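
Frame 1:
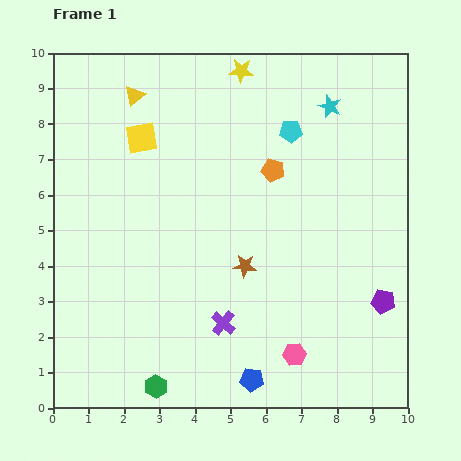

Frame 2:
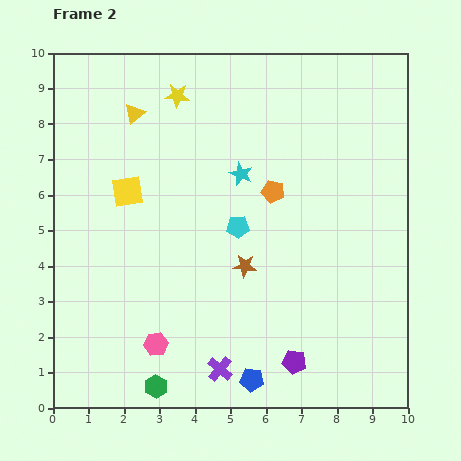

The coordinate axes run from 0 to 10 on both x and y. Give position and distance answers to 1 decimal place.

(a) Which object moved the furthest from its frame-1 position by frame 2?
the pink hexagon

(moved 3.9; next 3.1)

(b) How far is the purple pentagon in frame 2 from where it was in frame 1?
3.0

The purple pentagon moved from (9.3, 3.0) to (6.8, 1.3), a distance of √(2.5² + 1.7²) ≈ 3.0.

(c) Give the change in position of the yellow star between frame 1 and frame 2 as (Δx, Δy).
(-1.8, -0.7)

The yellow star was at (5.3, 9.5) in frame 1 and (3.5, 8.8) in frame 2.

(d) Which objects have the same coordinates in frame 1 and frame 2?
the green hexagon, the blue pentagon, the brown star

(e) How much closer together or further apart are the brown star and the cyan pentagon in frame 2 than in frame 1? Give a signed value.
-2.9

Distance in frame 1: 4.0. Distance in frame 2: 1.1.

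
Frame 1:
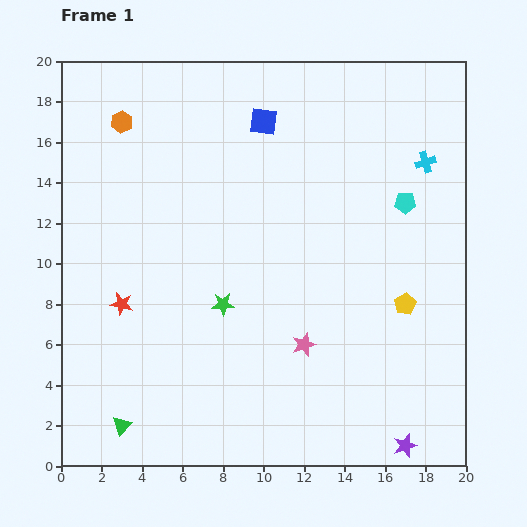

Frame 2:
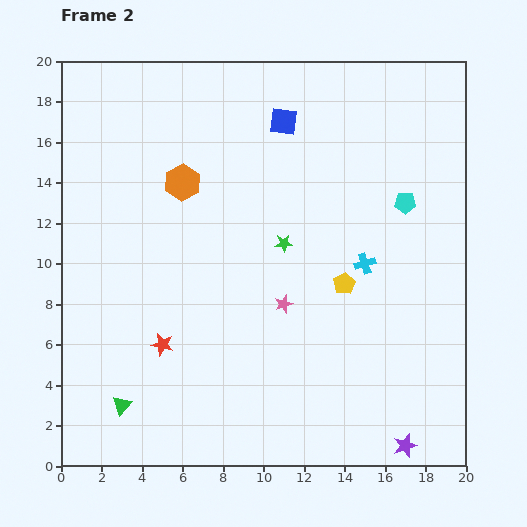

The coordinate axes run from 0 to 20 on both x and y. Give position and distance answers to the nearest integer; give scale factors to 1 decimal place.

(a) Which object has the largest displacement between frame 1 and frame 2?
the cyan cross

(moved 6; next 4)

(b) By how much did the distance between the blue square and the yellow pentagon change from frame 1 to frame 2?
-2

Distance in frame 1: 11. Distance in frame 2: 9.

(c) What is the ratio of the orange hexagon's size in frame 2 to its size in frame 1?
1.7×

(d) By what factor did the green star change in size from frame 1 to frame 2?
0.8×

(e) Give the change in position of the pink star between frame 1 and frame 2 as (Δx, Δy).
(-1, 2)

The pink star was at (12, 6) in frame 1 and (11, 8) in frame 2.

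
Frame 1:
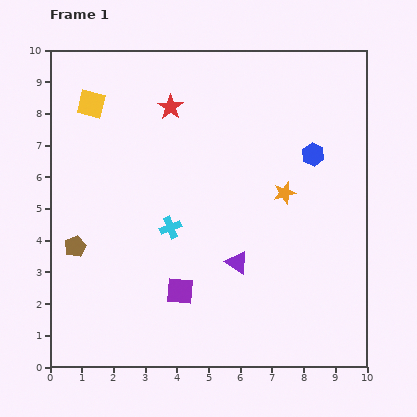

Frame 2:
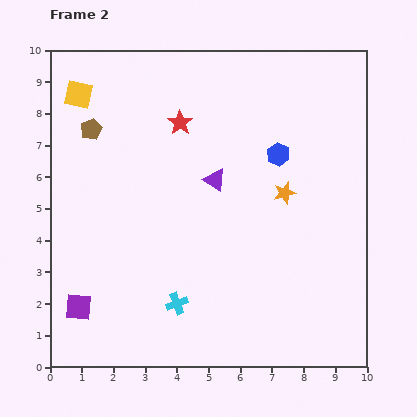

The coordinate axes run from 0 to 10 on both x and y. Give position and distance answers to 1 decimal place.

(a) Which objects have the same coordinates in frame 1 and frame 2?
the orange star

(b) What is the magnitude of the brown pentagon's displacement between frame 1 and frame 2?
3.7

The brown pentagon moved from (0.8, 3.8) to (1.3, 7.5), a distance of √(0.5² + 3.7²) ≈ 3.7.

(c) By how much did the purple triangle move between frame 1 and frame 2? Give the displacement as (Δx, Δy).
(-0.7, 2.6)

The purple triangle was at (5.9, 3.3) in frame 1 and (5.2, 5.9) in frame 2.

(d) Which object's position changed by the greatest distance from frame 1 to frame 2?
the brown pentagon

(moved 3.7; next 3.2)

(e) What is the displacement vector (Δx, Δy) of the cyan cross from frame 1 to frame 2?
(0.2, -2.4)

The cyan cross was at (3.8, 4.4) in frame 1 and (4.0, 2.0) in frame 2.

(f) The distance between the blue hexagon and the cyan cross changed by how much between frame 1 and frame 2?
+0.6

Distance in frame 1: 5.1. Distance in frame 2: 5.7.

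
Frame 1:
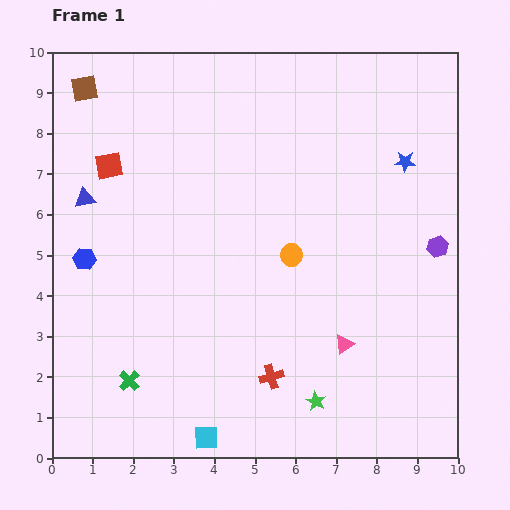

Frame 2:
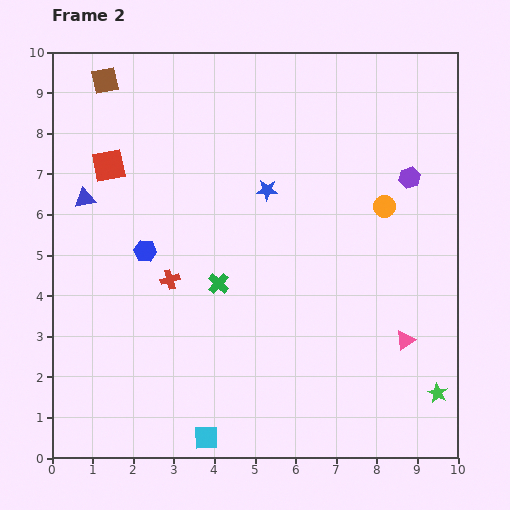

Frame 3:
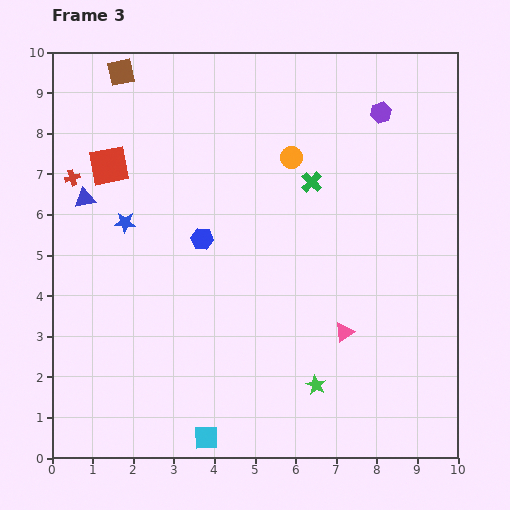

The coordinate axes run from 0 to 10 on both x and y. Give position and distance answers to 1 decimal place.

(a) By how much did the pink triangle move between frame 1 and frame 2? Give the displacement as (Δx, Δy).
(1.5, 0.1)

The pink triangle was at (7.2, 2.8) in frame 1 and (8.7, 2.9) in frame 2.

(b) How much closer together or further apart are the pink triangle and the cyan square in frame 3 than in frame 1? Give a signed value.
+0.2

Distance in frame 1: 4.1. Distance in frame 3: 4.3.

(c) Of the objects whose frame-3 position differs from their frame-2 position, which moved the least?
the brown square

(moved 0.4)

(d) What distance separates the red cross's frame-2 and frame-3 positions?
3.5

The red cross moved from (2.9, 4.4) to (0.5, 6.9), a distance of √(2.4² + 2.5²) ≈ 3.5.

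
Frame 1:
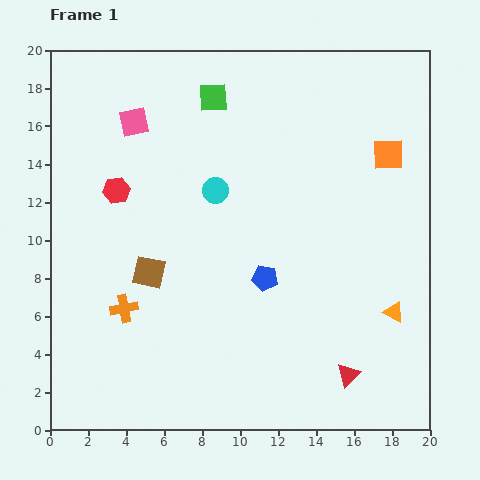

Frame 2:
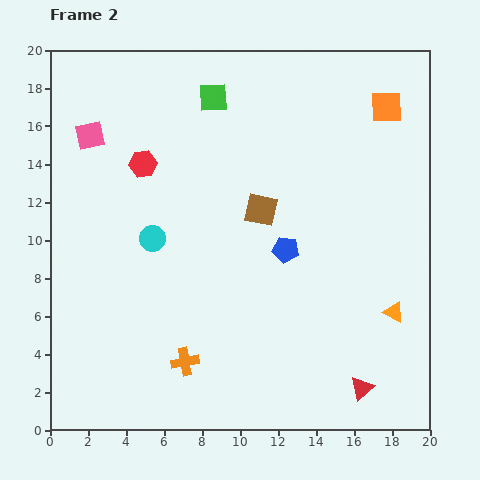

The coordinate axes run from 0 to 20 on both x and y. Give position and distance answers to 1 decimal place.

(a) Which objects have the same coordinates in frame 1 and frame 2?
the green square, the orange triangle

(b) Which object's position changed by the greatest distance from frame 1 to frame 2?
the brown square

(moved 6.8; next 4.3)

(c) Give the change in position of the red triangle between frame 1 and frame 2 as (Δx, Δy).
(0.7, -0.7)

The red triangle was at (15.7, 2.9) in frame 1 and (16.4, 2.2) in frame 2.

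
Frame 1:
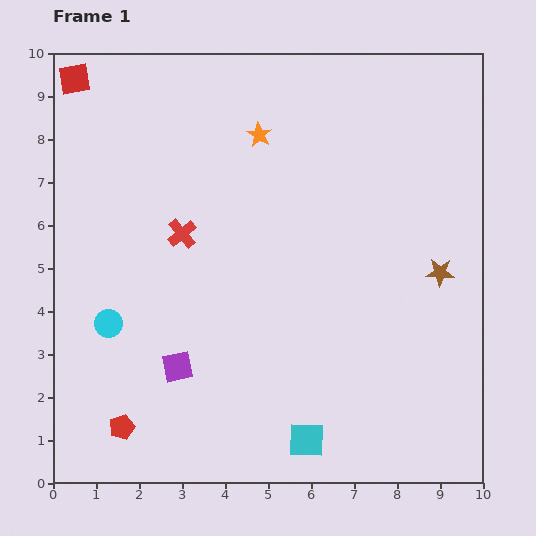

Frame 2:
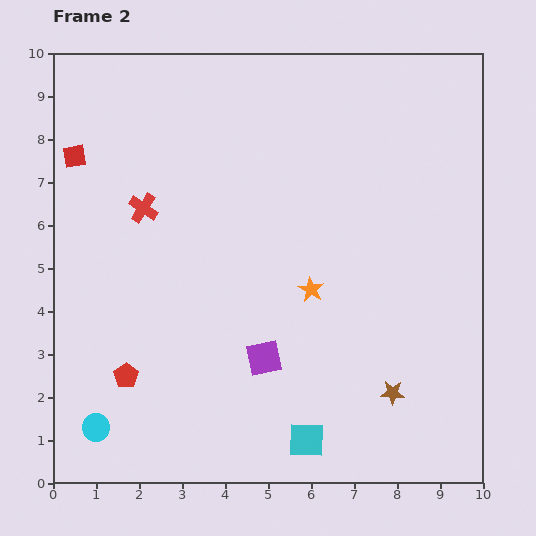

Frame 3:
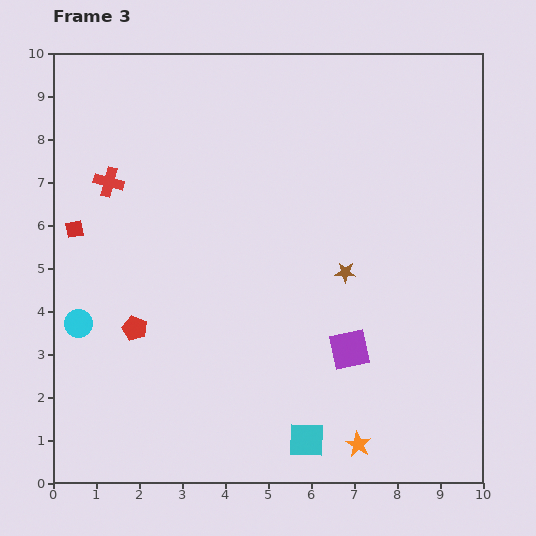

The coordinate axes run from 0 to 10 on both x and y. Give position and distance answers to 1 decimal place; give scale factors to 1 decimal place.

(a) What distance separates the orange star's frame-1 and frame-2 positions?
3.8

The orange star moved from (4.8, 8.1) to (6.0, 4.5), a distance of √(1.2² + 3.6²) ≈ 3.8.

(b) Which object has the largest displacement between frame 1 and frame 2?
the orange star

(moved 3.8; next 3.0)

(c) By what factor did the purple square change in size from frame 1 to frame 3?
1.3×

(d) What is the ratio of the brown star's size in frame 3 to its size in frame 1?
0.7×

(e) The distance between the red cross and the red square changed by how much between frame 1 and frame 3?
-3.0

Distance in frame 1: 4.4. Distance in frame 3: 1.4.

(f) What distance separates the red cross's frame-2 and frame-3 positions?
1.0

The red cross moved from (2.1, 6.4) to (1.3, 7.0), a distance of √(0.8² + 0.6²) ≈ 1.0.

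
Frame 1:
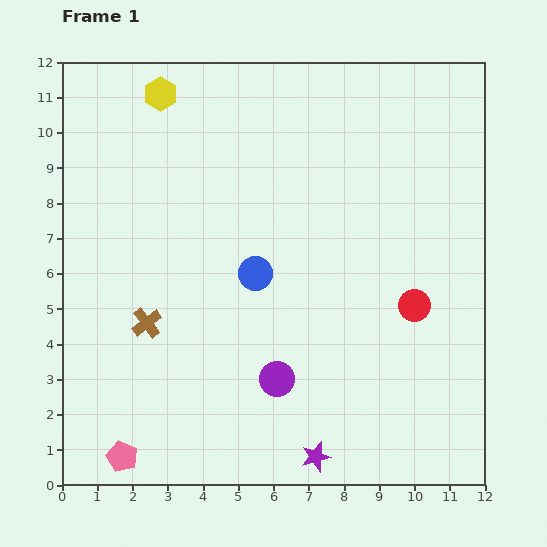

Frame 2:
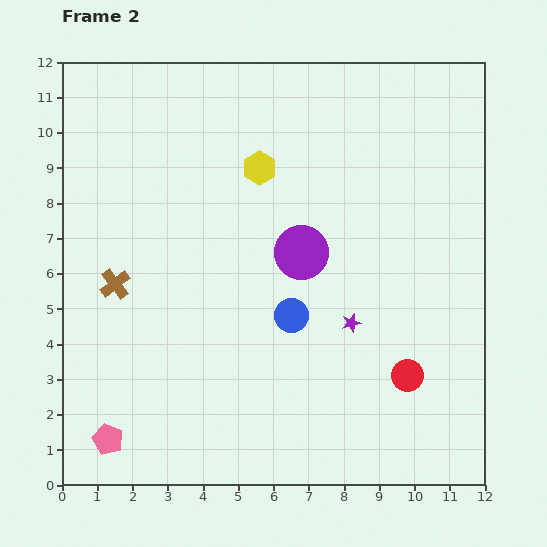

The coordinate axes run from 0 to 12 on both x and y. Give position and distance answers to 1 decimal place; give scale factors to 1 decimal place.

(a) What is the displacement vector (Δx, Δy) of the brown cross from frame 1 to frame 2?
(-0.9, 1.1)

The brown cross was at (2.4, 4.6) in frame 1 and (1.5, 5.7) in frame 2.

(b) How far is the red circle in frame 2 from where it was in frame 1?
2.0

The red circle moved from (10.0, 5.1) to (9.8, 3.1), a distance of √(0.2² + 2.0²) ≈ 2.0.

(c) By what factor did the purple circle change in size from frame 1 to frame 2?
1.6×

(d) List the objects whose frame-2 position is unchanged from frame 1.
none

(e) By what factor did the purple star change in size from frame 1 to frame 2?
0.6×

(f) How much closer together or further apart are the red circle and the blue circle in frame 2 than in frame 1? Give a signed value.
-0.9

Distance in frame 1: 4.6. Distance in frame 2: 3.7.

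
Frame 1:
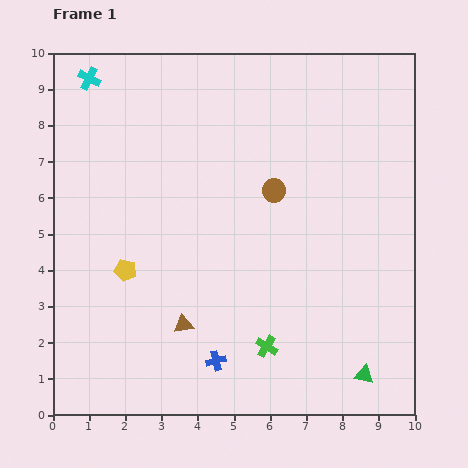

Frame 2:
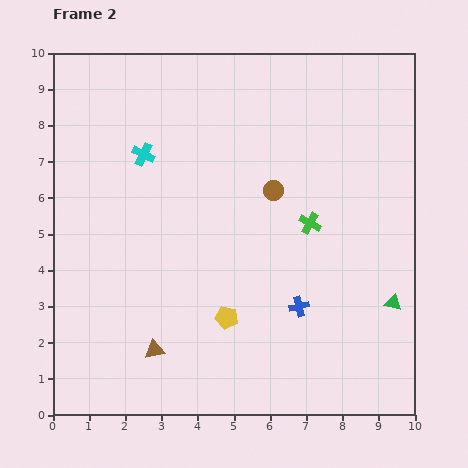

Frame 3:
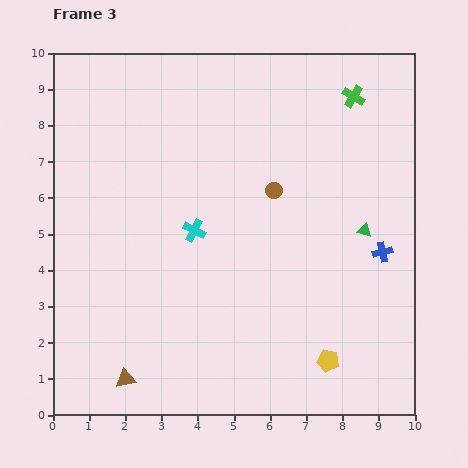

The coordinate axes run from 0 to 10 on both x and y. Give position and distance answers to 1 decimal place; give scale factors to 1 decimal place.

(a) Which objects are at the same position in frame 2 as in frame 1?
the brown circle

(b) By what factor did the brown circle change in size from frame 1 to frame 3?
0.7×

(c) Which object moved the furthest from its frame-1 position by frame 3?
the green cross

(moved 7.3; next 6.1)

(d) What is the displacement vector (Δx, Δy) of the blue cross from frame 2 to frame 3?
(2.3, 1.5)

The blue cross was at (6.8, 3.0) in frame 2 and (9.1, 4.5) in frame 3.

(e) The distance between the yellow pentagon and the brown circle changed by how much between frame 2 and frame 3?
+1.2

Distance in frame 2: 3.7. Distance in frame 3: 4.9.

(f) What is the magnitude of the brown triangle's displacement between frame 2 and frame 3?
1.1

The brown triangle moved from (2.8, 1.8) to (2.0, 1.0), a distance of √(0.8² + 0.8²) ≈ 1.1.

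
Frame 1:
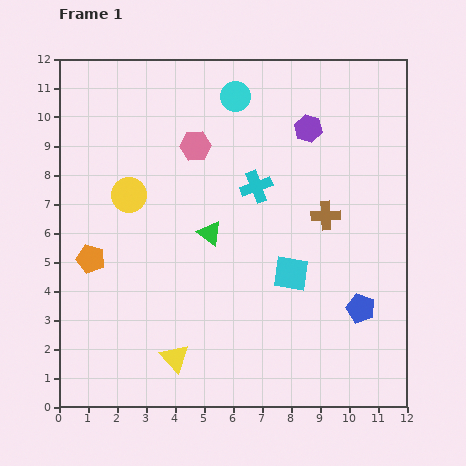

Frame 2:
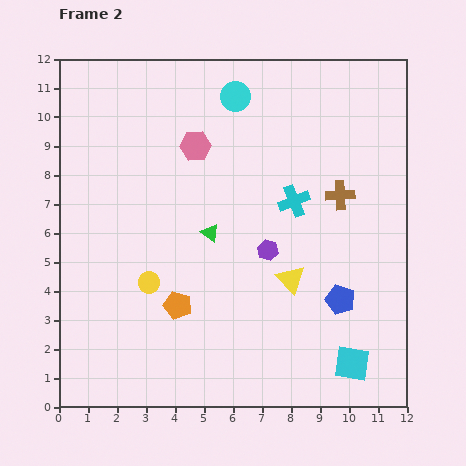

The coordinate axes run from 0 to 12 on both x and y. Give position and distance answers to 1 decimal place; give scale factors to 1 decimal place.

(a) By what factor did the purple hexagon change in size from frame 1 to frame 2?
0.8×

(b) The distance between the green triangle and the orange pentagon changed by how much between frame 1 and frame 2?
-1.5

Distance in frame 1: 4.2. Distance in frame 2: 2.7.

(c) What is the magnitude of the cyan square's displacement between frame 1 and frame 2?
3.7

The cyan square moved from (8.0, 4.6) to (10.1, 1.5), a distance of √(2.1² + 3.1²) ≈ 3.7.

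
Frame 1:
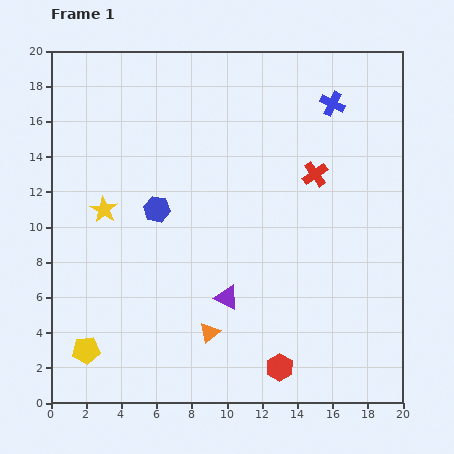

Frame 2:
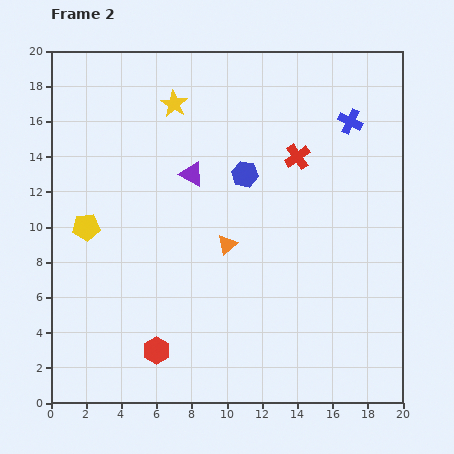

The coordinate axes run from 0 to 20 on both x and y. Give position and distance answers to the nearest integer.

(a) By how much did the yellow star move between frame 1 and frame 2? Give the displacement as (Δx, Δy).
(4, 6)

The yellow star was at (3, 11) in frame 1 and (7, 17) in frame 2.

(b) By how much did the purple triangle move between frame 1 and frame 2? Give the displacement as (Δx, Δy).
(-2, 7)

The purple triangle was at (10, 6) in frame 1 and (8, 13) in frame 2.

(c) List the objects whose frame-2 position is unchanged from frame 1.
none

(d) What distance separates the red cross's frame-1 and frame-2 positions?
1

The red cross moved from (15, 13) to (14, 14), a distance of √(1² + 1²) ≈ 1.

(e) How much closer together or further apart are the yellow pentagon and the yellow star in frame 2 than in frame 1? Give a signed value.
+1

Distance in frame 1: 8. Distance in frame 2: 9.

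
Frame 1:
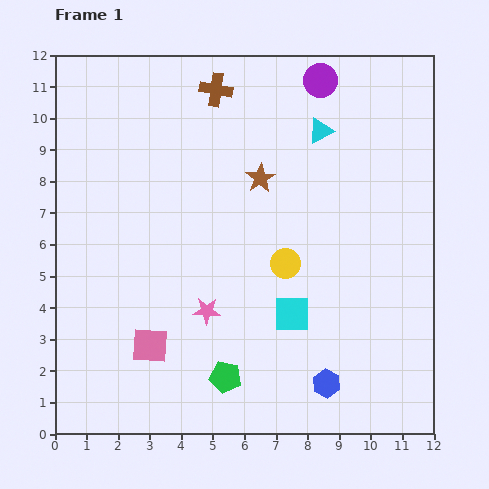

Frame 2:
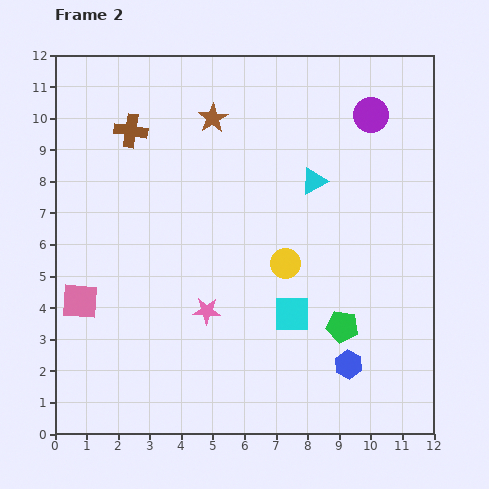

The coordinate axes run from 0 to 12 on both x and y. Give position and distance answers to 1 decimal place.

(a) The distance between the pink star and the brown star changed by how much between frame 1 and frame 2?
+1.6

Distance in frame 1: 4.5. Distance in frame 2: 6.1.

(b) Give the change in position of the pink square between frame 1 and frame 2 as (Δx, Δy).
(-2.2, 1.4)

The pink square was at (3.0, 2.8) in frame 1 and (0.8, 4.2) in frame 2.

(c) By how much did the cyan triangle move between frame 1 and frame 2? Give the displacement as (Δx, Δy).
(-0.2, -1.6)

The cyan triangle was at (8.4, 9.6) in frame 1 and (8.2, 8.0) in frame 2.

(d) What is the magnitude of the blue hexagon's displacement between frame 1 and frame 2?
0.9

The blue hexagon moved from (8.6, 1.6) to (9.3, 2.2), a distance of √(0.7² + 0.6²) ≈ 0.9.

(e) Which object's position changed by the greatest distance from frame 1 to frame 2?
the green pentagon

(moved 4.0; next 3.0)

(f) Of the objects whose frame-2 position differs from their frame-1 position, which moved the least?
the blue hexagon

(moved 0.9)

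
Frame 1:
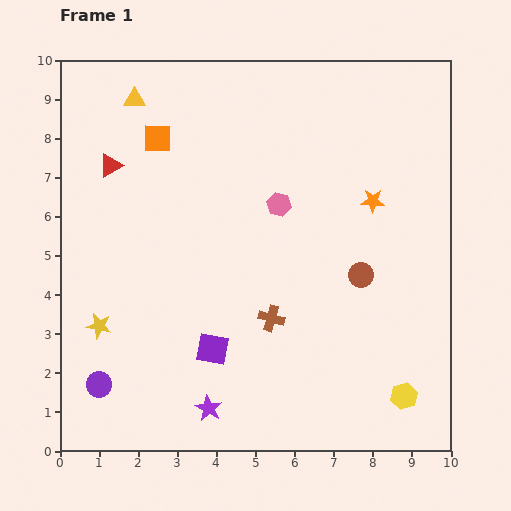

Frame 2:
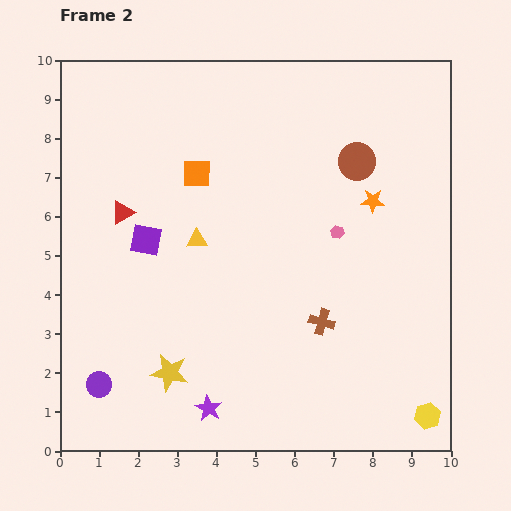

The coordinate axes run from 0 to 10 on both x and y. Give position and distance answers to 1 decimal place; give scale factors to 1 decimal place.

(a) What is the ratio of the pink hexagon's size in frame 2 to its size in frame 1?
0.6×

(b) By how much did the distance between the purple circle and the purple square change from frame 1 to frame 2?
+0.9

Distance in frame 1: 3.0. Distance in frame 2: 3.9.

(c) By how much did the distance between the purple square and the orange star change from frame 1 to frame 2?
+0.3

Distance in frame 1: 5.6. Distance in frame 2: 5.9.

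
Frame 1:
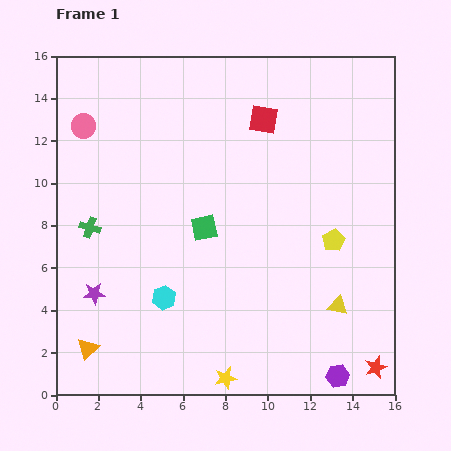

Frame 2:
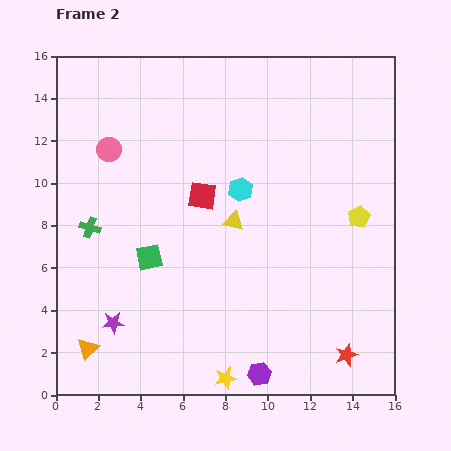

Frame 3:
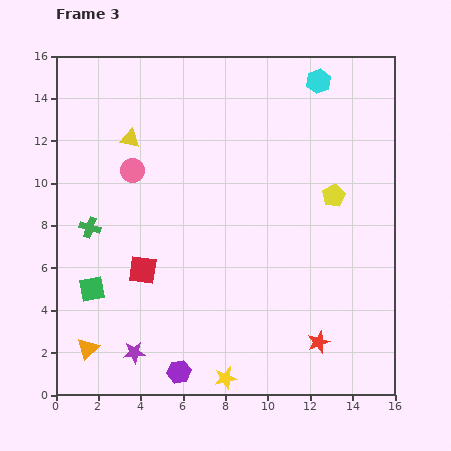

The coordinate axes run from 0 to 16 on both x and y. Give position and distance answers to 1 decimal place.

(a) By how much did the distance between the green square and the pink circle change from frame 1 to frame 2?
-2.1

Distance in frame 1: 7.5. Distance in frame 2: 5.4.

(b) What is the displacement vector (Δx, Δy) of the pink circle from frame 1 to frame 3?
(2.3, -2.1)

The pink circle was at (1.3, 12.7) in frame 1 and (3.6, 10.6) in frame 3.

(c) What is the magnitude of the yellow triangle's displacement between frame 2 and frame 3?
6.3

The yellow triangle moved from (8.4, 8.2) to (3.5, 12.1), a distance of √(4.9² + 3.9²) ≈ 6.3.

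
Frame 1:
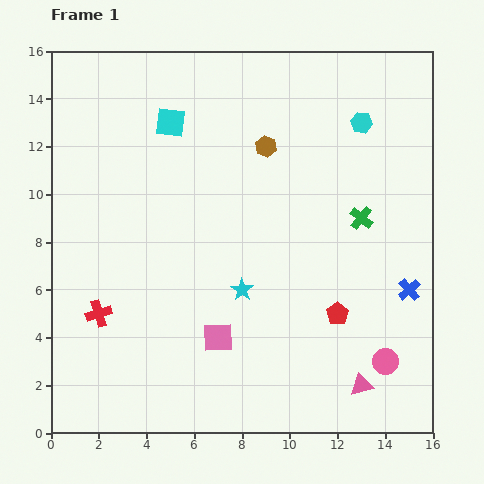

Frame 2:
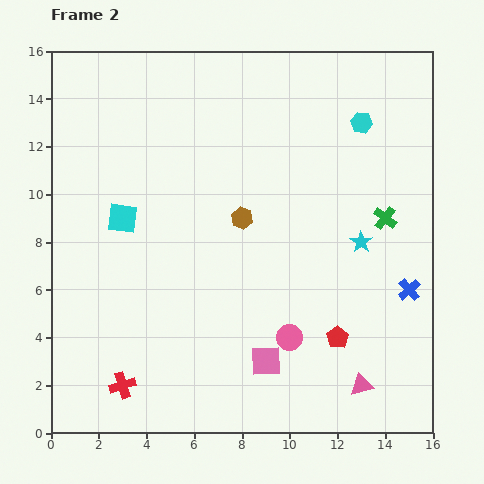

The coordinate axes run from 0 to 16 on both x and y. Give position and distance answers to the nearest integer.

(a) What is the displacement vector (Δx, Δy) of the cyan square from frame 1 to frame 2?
(-2, -4)

The cyan square was at (5, 13) in frame 1 and (3, 9) in frame 2.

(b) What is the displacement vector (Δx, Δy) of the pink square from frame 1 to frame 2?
(2, -1)

The pink square was at (7, 4) in frame 1 and (9, 3) in frame 2.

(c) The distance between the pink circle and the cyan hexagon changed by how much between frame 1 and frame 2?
-1

Distance in frame 1: 10. Distance in frame 2: 9.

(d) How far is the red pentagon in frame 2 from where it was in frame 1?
1

The red pentagon moved from (12, 5) to (12, 4), a distance of √(0² + 1²) ≈ 1.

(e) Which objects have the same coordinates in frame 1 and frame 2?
the cyan hexagon, the pink triangle, the blue cross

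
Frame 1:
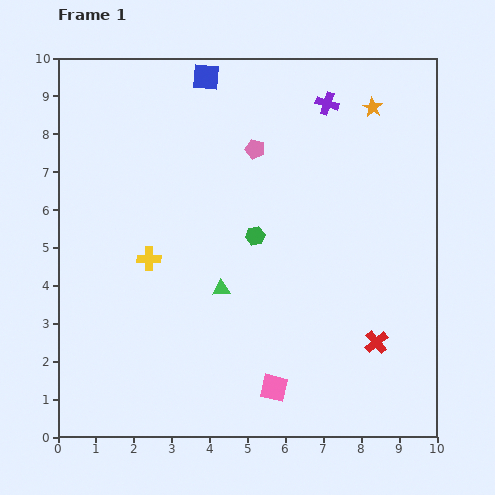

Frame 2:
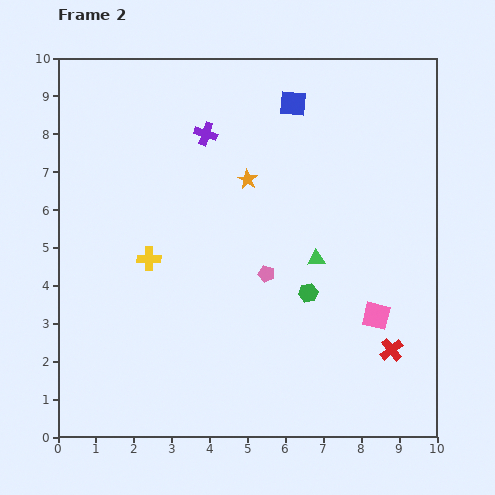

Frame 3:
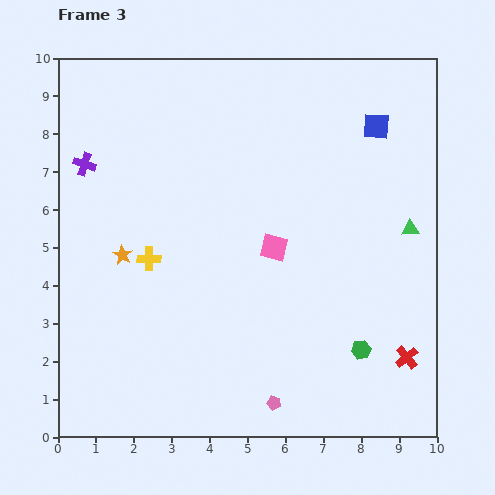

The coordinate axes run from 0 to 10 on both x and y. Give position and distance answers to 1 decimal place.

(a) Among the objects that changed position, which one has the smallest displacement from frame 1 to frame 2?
the red cross

(moved 0.4)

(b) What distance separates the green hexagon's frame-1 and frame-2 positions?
2.1

The green hexagon moved from (5.2, 5.3) to (6.6, 3.8), a distance of √(1.4² + 1.5²) ≈ 2.1.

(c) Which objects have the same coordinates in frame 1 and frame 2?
the yellow cross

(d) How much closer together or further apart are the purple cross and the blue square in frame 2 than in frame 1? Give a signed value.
-0.9

Distance in frame 1: 3.3. Distance in frame 2: 2.4.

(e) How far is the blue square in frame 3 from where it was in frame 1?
4.7

The blue square moved from (3.9, 9.5) to (8.4, 8.2), a distance of √(4.5² + 1.3²) ≈ 4.7.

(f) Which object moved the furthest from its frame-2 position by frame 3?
the orange star

(moved 3.9; next 3.4)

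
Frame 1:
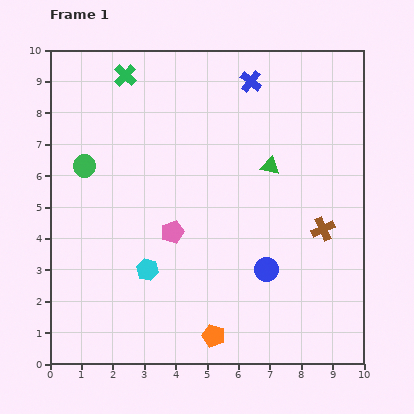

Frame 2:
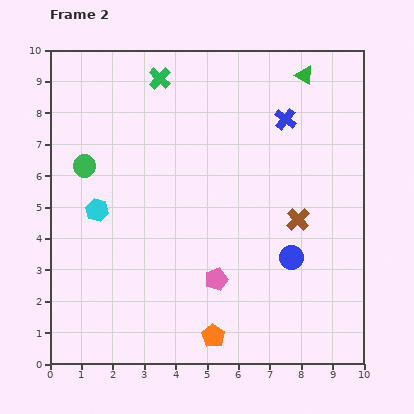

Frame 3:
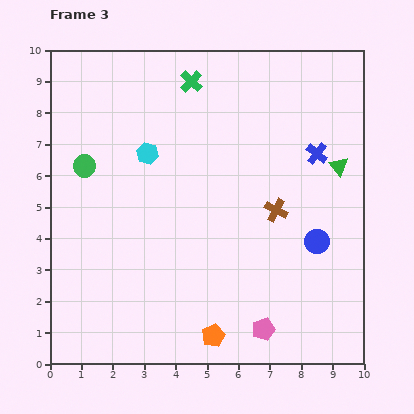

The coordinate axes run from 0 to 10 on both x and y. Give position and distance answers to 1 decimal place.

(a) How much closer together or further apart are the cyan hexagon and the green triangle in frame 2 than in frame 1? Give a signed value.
+2.8

Distance in frame 1: 5.1. Distance in frame 2: 7.9.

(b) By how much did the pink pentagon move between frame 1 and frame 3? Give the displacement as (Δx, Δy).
(2.9, -3.1)

The pink pentagon was at (3.9, 4.2) in frame 1 and (6.8, 1.1) in frame 3.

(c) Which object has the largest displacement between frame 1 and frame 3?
the pink pentagon

(moved 4.2; next 3.7)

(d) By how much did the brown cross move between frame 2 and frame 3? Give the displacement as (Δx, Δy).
(-0.7, 0.3)

The brown cross was at (7.9, 4.6) in frame 2 and (7.2, 4.9) in frame 3.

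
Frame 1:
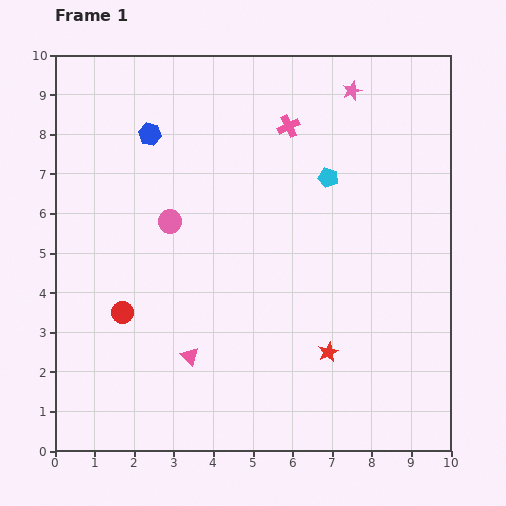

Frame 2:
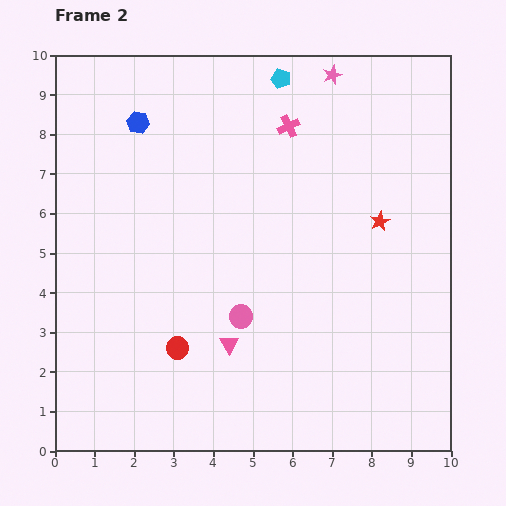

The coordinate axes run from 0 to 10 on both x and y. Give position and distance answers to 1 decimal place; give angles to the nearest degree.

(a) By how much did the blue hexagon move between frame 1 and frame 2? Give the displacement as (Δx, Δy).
(-0.3, 0.3)

The blue hexagon was at (2.4, 8.0) in frame 1 and (2.1, 8.3) in frame 2.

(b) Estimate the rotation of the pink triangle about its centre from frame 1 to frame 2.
16° clockwise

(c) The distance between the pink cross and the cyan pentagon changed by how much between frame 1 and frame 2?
-0.4

Distance in frame 1: 1.6. Distance in frame 2: 1.2.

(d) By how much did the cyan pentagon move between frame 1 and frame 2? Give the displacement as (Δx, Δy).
(-1.2, 2.5)

The cyan pentagon was at (6.9, 6.9) in frame 1 and (5.7, 9.4) in frame 2.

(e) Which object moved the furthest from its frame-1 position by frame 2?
the red star

(moved 3.5; next 3.0)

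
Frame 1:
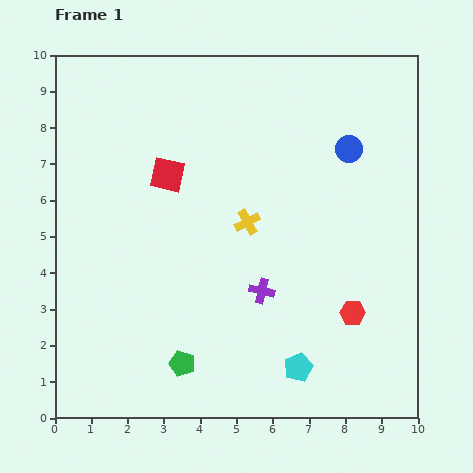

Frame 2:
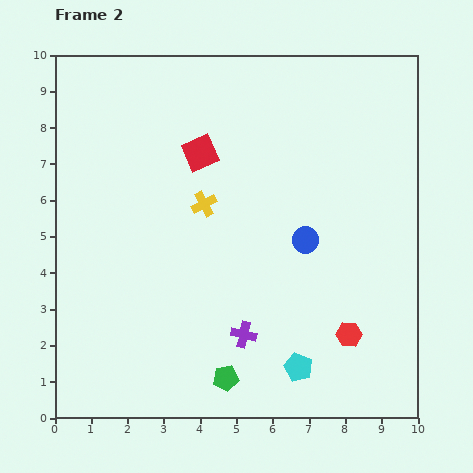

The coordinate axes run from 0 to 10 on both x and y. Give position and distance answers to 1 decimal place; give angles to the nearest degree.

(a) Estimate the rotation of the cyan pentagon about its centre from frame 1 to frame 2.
26° counter-clockwise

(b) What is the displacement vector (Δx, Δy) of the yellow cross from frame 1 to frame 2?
(-1.2, 0.5)

The yellow cross was at (5.3, 5.4) in frame 1 and (4.1, 5.9) in frame 2.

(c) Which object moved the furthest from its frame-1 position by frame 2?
the blue circle

(moved 2.8; next 1.3)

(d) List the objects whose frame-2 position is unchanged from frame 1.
the cyan pentagon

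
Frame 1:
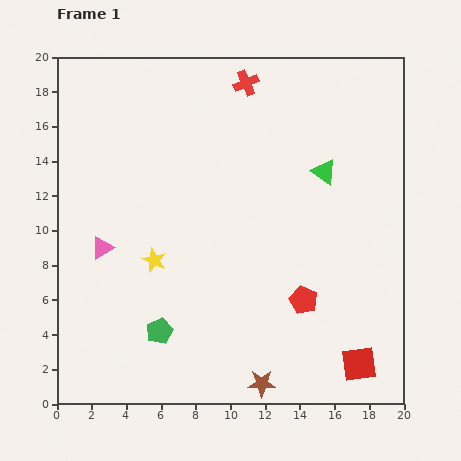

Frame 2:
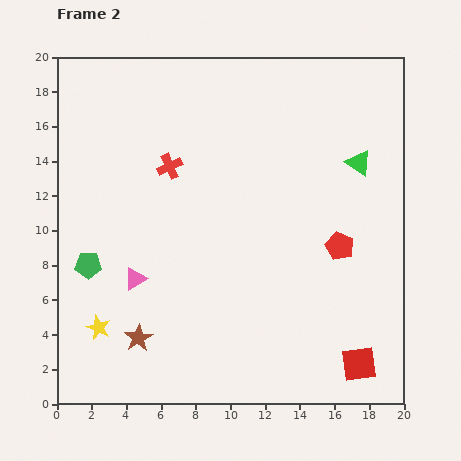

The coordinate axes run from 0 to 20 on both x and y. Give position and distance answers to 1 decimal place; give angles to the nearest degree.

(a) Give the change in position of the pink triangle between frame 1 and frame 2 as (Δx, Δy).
(1.9, -1.8)

The pink triangle was at (2.6, 9.0) in frame 1 and (4.5, 7.2) in frame 2.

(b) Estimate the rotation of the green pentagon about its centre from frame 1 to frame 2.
25° clockwise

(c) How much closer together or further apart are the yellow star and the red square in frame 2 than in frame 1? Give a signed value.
+1.9

Distance in frame 1: 13.2. Distance in frame 2: 15.1.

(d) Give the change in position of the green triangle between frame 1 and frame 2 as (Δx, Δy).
(2.0, 0.5)

The green triangle was at (15.4, 13.4) in frame 1 and (17.4, 13.9) in frame 2.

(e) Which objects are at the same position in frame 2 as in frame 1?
the red square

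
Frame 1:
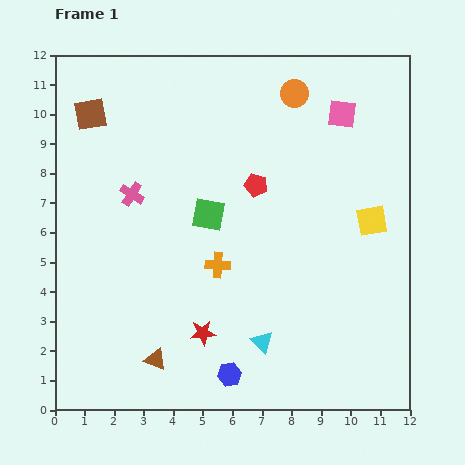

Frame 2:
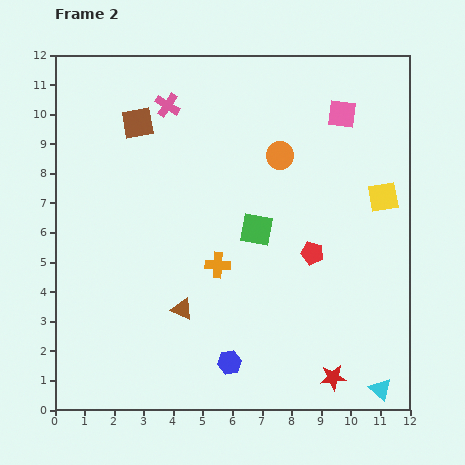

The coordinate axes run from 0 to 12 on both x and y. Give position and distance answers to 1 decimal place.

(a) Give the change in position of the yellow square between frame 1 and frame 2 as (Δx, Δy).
(0.4, 0.8)

The yellow square was at (10.7, 6.4) in frame 1 and (11.1, 7.2) in frame 2.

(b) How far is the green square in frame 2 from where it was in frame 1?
1.7

The green square moved from (5.2, 6.6) to (6.8, 6.1), a distance of √(1.6² + 0.5²) ≈ 1.7.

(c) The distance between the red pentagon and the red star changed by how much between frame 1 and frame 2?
-1.0

Distance in frame 1: 5.3. Distance in frame 2: 4.3.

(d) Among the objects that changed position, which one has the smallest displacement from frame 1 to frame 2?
the blue hexagon

(moved 0.4)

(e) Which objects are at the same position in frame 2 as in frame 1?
the orange cross, the pink square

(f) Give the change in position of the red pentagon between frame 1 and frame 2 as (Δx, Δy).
(1.9, -2.3)

The red pentagon was at (6.8, 7.6) in frame 1 and (8.7, 5.3) in frame 2.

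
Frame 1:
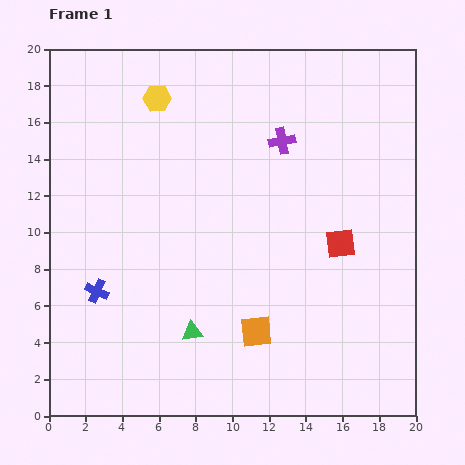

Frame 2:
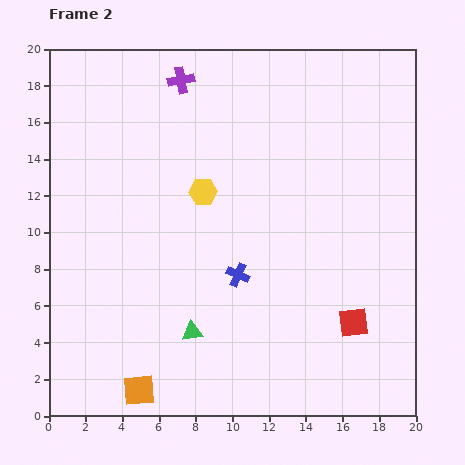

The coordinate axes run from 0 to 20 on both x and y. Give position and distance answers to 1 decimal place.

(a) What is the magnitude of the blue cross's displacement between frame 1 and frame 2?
7.8

The blue cross moved from (2.6, 6.8) to (10.3, 7.7), a distance of √(7.7² + 0.9²) ≈ 7.8.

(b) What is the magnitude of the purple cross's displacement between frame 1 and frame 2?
6.4

The purple cross moved from (12.7, 15.0) to (7.2, 18.3), a distance of √(5.5² + 3.3²) ≈ 6.4.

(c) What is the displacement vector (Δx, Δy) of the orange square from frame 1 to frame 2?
(-6.4, -3.2)

The orange square was at (11.3, 4.6) in frame 1 and (4.9, 1.4) in frame 2.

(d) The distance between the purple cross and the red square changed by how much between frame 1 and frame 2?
+9.8

Distance in frame 1: 6.4. Distance in frame 2: 16.2.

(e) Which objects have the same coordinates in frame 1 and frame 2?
the green triangle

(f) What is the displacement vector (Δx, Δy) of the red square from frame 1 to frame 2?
(0.7, -4.3)

The red square was at (15.9, 9.4) in frame 1 and (16.6, 5.1) in frame 2.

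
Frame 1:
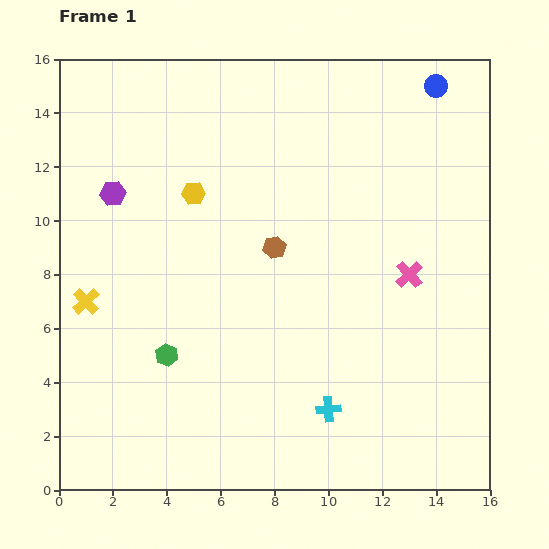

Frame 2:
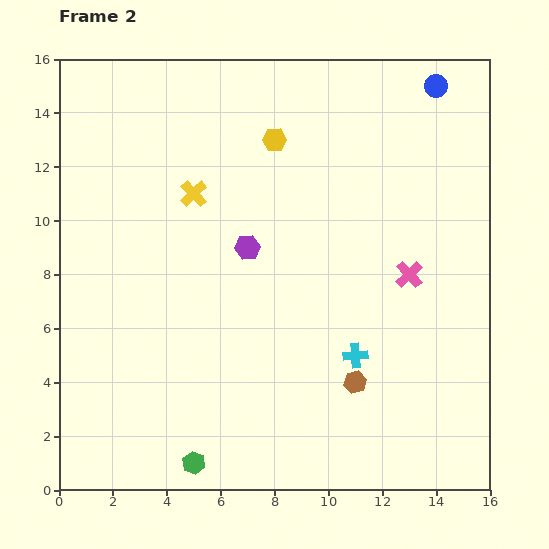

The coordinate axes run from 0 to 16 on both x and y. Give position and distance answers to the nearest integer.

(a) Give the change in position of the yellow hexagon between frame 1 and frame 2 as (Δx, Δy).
(3, 2)

The yellow hexagon was at (5, 11) in frame 1 and (8, 13) in frame 2.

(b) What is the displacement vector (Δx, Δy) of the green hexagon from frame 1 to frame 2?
(1, -4)

The green hexagon was at (4, 5) in frame 1 and (5, 1) in frame 2.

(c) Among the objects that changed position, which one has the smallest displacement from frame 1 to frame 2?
the cyan cross

(moved 2)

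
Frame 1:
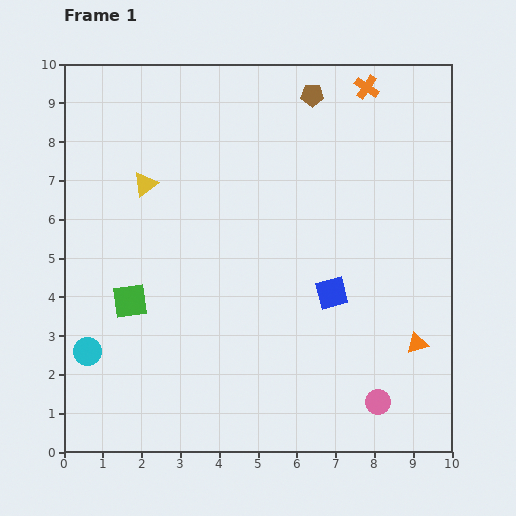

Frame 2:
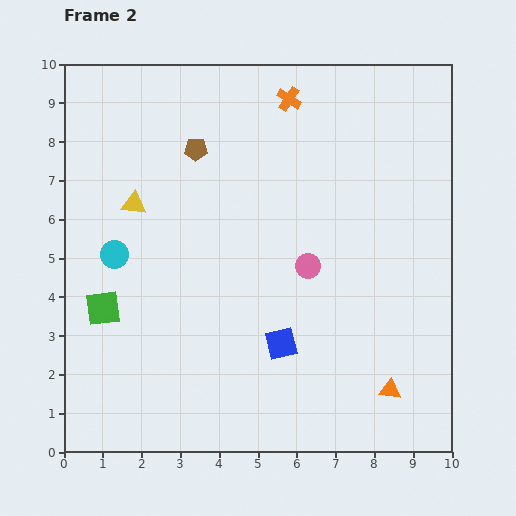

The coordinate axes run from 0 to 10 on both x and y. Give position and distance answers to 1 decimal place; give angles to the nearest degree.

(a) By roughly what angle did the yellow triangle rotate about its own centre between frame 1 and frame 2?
42° clockwise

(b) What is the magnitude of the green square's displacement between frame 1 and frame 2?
0.7

The green square moved from (1.7, 3.9) to (1.0, 3.7), a distance of √(0.7² + 0.2²) ≈ 0.7.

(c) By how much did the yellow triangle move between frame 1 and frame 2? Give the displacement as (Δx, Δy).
(-0.3, -0.5)

The yellow triangle was at (2.1, 6.9) in frame 1 and (1.8, 6.4) in frame 2.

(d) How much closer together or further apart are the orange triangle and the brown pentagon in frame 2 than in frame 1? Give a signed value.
+1.1

Distance in frame 1: 6.9. Distance in frame 2: 8.0.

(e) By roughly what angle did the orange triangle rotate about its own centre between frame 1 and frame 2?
23° clockwise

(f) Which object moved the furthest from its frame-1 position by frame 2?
the pink circle

(moved 3.9; next 3.3)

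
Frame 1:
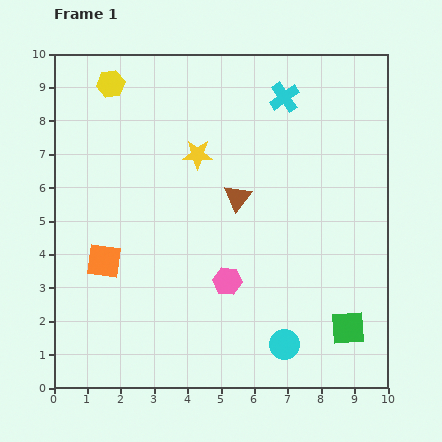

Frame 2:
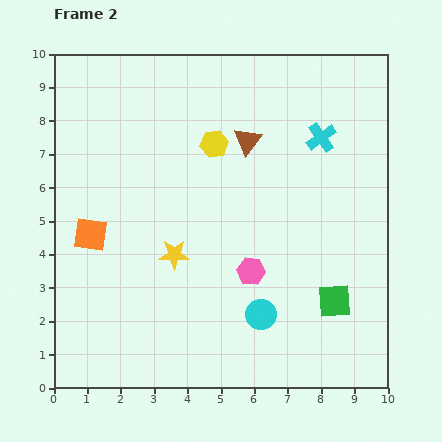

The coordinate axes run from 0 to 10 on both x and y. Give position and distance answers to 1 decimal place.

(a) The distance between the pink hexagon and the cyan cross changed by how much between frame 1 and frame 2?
-1.3

Distance in frame 1: 5.8. Distance in frame 2: 4.5.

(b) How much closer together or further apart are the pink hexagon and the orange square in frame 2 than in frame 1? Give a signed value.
+1.2

Distance in frame 1: 3.7. Distance in frame 2: 4.9.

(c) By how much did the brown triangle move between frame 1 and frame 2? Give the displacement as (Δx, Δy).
(0.3, 1.7)

The brown triangle was at (5.5, 5.7) in frame 1 and (5.8, 7.4) in frame 2.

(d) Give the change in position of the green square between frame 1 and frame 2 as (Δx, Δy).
(-0.4, 0.8)

The green square was at (8.8, 1.8) in frame 1 and (8.4, 2.6) in frame 2.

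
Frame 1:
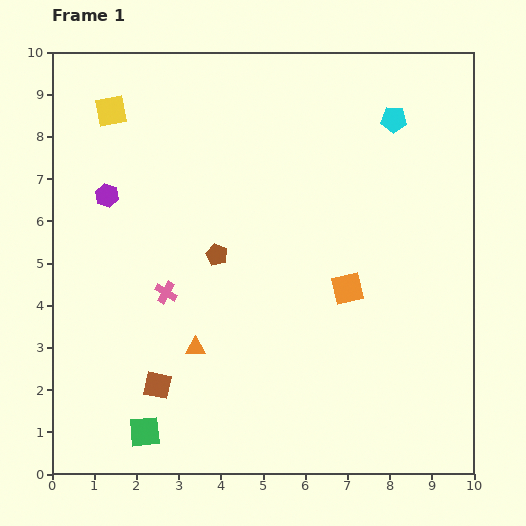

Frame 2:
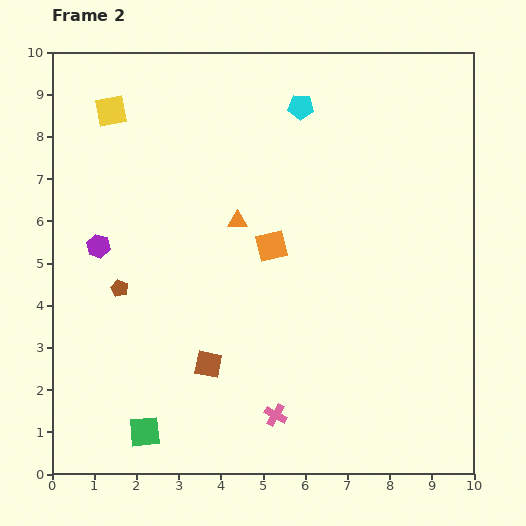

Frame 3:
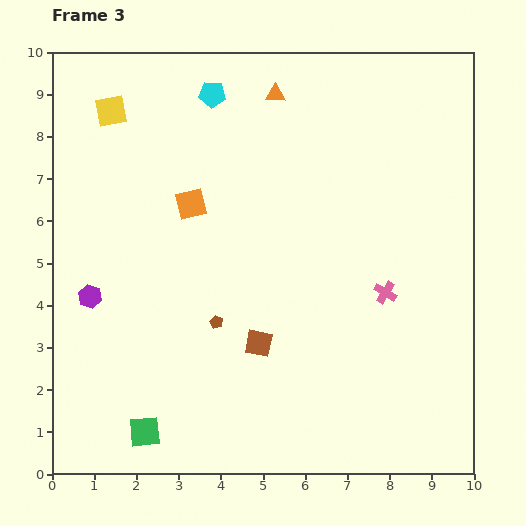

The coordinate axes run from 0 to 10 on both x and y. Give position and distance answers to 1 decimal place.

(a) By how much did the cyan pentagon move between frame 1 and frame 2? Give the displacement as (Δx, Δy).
(-2.2, 0.3)

The cyan pentagon was at (8.1, 8.4) in frame 1 and (5.9, 8.7) in frame 2.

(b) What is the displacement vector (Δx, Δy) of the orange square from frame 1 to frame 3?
(-3.7, 2.0)

The orange square was at (7.0, 4.4) in frame 1 and (3.3, 6.4) in frame 3.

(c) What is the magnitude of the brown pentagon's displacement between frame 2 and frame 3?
2.4

The brown pentagon moved from (1.6, 4.4) to (3.9, 3.6), a distance of √(2.3² + 0.8²) ≈ 2.4.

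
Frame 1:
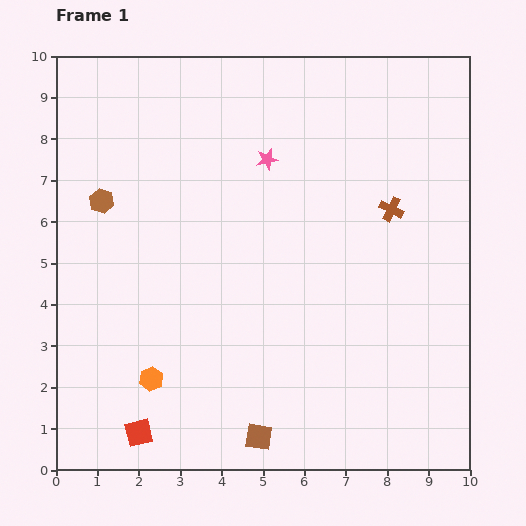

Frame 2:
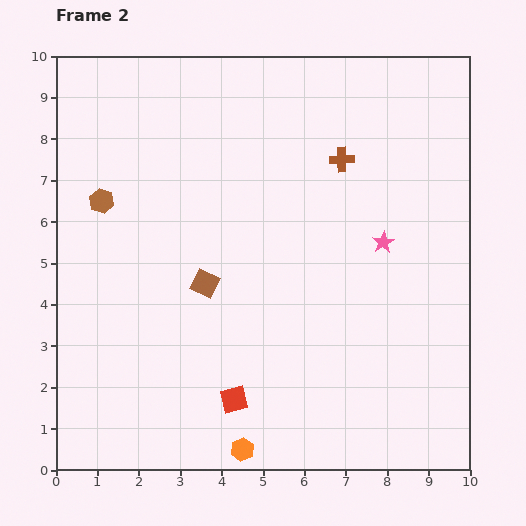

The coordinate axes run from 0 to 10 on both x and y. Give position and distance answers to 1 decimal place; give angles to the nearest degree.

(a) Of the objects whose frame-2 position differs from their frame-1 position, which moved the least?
the brown cross

(moved 1.7)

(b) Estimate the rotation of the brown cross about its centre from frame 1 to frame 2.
27° counter-clockwise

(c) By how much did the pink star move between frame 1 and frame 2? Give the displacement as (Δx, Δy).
(2.8, -2.0)

The pink star was at (5.1, 7.5) in frame 1 and (7.9, 5.5) in frame 2.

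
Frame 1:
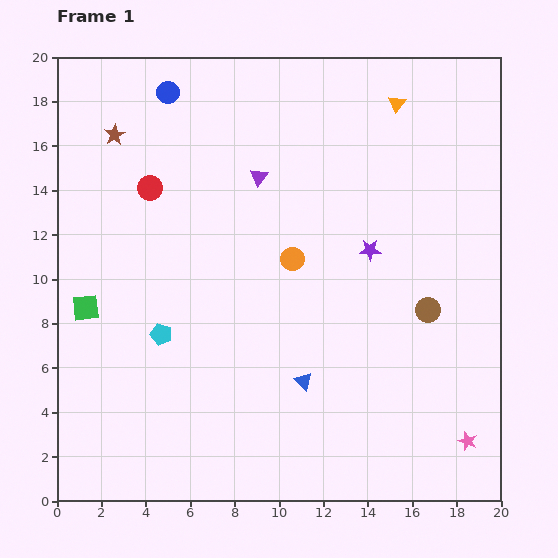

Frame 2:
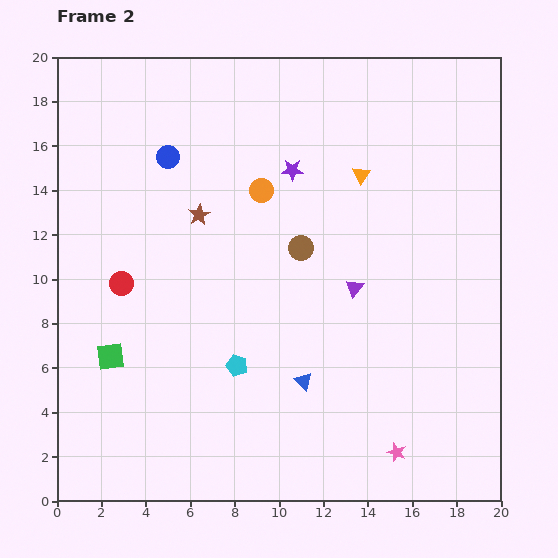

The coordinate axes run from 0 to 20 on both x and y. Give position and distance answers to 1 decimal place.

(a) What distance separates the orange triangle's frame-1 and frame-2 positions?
3.6

The orange triangle moved from (15.3, 17.9) to (13.7, 14.7), a distance of √(1.6² + 3.2²) ≈ 3.6.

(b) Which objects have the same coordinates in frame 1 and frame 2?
the blue triangle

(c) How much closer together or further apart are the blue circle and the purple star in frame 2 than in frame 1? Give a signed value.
-5.9

Distance in frame 1: 11.5. Distance in frame 2: 5.6.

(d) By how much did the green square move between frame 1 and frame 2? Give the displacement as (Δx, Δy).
(1.1, -2.2)

The green square was at (1.3, 8.7) in frame 1 and (2.4, 6.5) in frame 2.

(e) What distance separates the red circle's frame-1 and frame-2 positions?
4.5

The red circle moved from (4.2, 14.1) to (2.9, 9.8), a distance of √(1.3² + 4.3²) ≈ 4.5.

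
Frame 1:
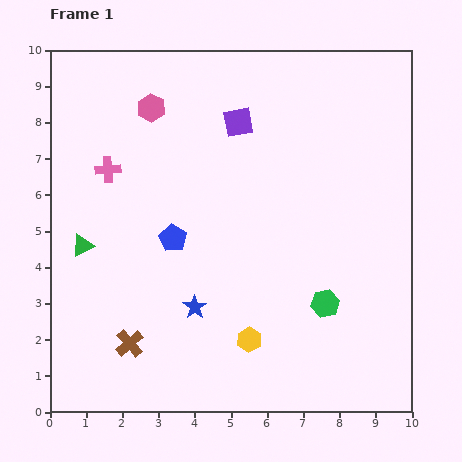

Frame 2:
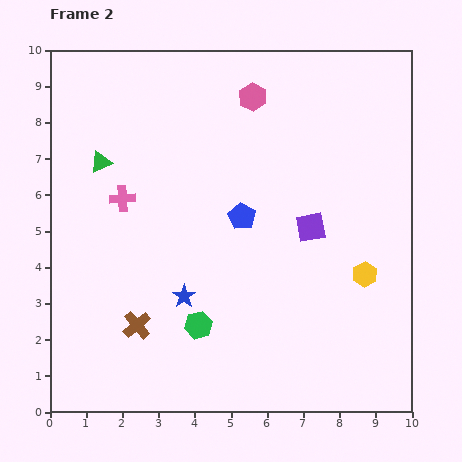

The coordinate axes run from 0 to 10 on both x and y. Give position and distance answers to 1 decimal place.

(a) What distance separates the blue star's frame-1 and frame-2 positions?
0.4

The blue star moved from (4.0, 2.9) to (3.7, 3.2), a distance of √(0.3² + 0.3²) ≈ 0.4.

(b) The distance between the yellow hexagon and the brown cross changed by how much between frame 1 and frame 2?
+3.2

Distance in frame 1: 3.3. Distance in frame 2: 6.5.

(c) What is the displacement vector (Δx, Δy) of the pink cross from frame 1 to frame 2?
(0.4, -0.8)

The pink cross was at (1.6, 6.7) in frame 1 and (2.0, 5.9) in frame 2.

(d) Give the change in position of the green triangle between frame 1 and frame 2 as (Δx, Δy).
(0.5, 2.3)

The green triangle was at (0.9, 4.6) in frame 1 and (1.4, 6.9) in frame 2.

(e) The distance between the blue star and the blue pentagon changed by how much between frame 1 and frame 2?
+0.7

Distance in frame 1: 2.0. Distance in frame 2: 2.7.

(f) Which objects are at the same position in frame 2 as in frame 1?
none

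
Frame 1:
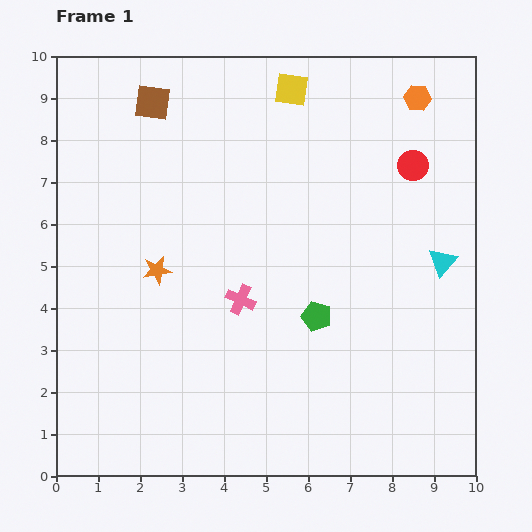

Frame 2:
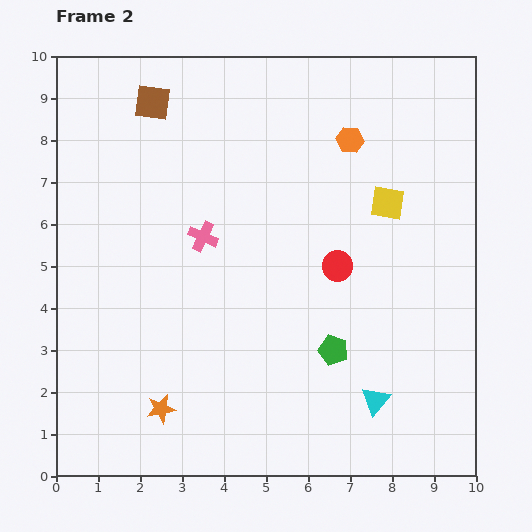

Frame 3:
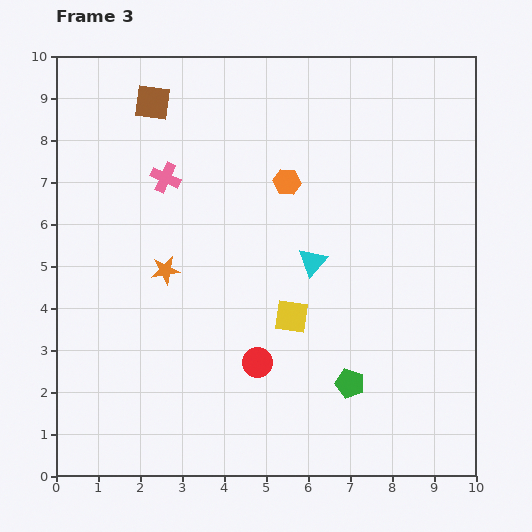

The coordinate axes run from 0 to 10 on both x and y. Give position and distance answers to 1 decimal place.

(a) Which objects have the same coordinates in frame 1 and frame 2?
the brown square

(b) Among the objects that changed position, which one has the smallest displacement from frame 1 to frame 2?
the green pentagon

(moved 0.9)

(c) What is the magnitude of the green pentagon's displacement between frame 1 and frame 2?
0.9

The green pentagon moved from (6.2, 3.8) to (6.6, 3.0), a distance of √(0.4² + 0.8²) ≈ 0.9.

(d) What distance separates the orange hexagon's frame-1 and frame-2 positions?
1.9

The orange hexagon moved from (8.6, 9.0) to (7.0, 8.0), a distance of √(1.6² + 1.0²) ≈ 1.9.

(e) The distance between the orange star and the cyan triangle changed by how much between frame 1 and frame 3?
-3.3

Distance in frame 1: 6.8. Distance in frame 3: 3.5.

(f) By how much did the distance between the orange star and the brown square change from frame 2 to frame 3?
-3.3

Distance in frame 2: 7.3. Distance in frame 3: 4.0.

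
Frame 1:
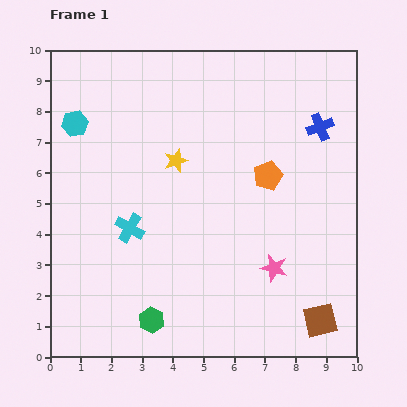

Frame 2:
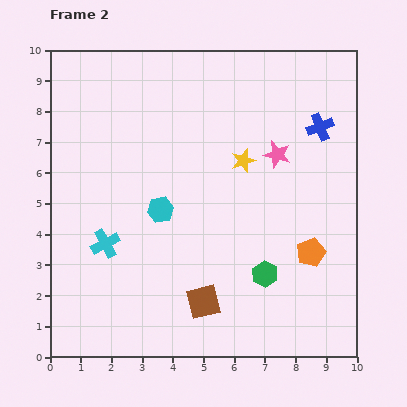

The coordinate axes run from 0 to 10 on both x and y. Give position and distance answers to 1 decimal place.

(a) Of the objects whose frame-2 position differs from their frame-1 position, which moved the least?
the cyan cross

(moved 0.9)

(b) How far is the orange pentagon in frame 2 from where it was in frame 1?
2.9

The orange pentagon moved from (7.1, 5.9) to (8.5, 3.4), a distance of √(1.4² + 2.5²) ≈ 2.9.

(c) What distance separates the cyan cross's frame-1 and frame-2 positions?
0.9

The cyan cross moved from (2.6, 4.2) to (1.8, 3.7), a distance of √(0.8² + 0.5²) ≈ 0.9.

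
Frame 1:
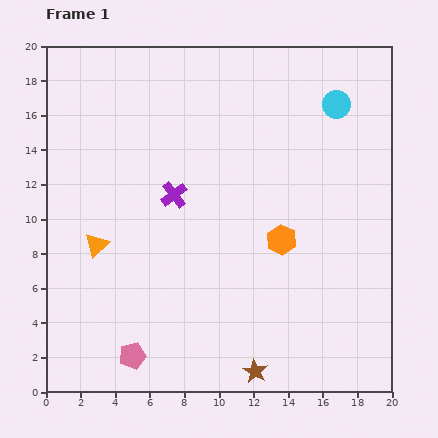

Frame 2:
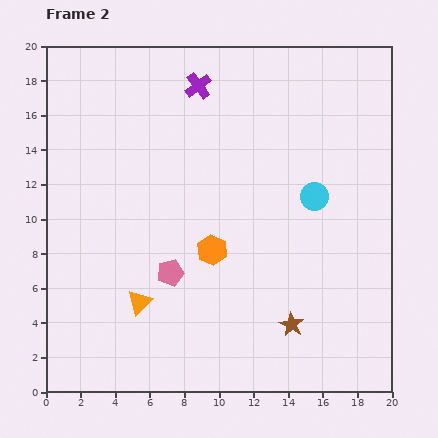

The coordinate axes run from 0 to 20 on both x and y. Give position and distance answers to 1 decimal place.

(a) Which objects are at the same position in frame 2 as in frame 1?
none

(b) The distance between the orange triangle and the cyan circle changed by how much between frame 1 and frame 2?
-4.3

Distance in frame 1: 16.1. Distance in frame 2: 11.8.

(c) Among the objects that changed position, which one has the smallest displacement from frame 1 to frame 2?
the brown star

(moved 3.4)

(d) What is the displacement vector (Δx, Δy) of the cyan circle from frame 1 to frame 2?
(-1.3, -5.3)

The cyan circle was at (16.8, 16.6) in frame 1 and (15.5, 11.3) in frame 2.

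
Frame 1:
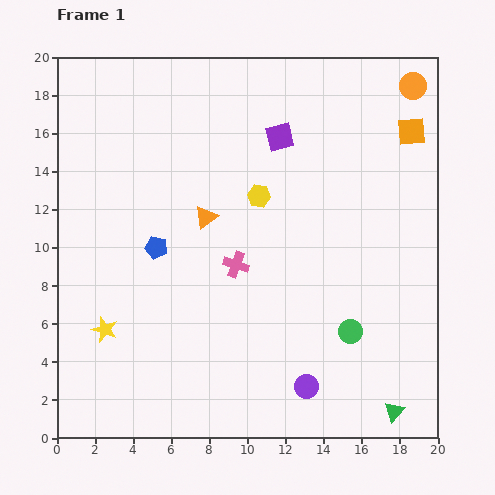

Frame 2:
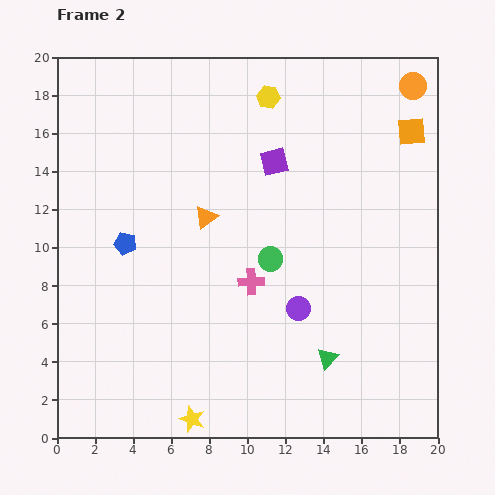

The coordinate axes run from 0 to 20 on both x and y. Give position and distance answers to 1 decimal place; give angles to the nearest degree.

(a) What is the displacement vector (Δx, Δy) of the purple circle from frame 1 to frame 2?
(-0.4, 4.1)

The purple circle was at (13.1, 2.7) in frame 1 and (12.7, 6.8) in frame 2.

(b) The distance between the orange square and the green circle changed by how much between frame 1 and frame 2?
-1.0

Distance in frame 1: 11.0. Distance in frame 2: 10.0.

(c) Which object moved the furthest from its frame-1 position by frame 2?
the yellow star

(moved 6.6; next 5.7)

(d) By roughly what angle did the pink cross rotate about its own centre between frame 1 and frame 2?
22° counter-clockwise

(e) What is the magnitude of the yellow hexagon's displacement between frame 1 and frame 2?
5.2

The yellow hexagon moved from (10.6, 12.7) to (11.1, 17.9), a distance of √(0.5² + 5.2²) ≈ 5.2.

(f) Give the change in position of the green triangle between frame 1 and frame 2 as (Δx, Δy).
(-3.5, 2.8)

The green triangle was at (17.7, 1.4) in frame 1 and (14.2, 4.2) in frame 2.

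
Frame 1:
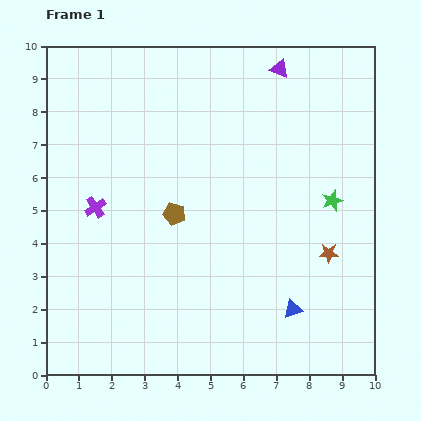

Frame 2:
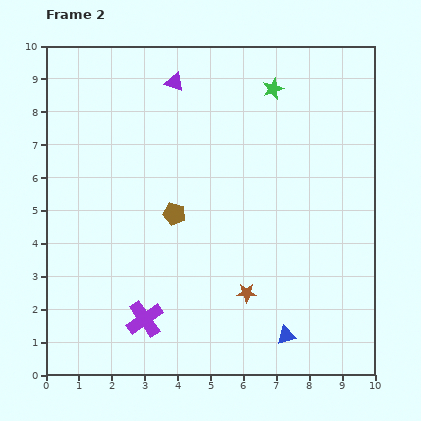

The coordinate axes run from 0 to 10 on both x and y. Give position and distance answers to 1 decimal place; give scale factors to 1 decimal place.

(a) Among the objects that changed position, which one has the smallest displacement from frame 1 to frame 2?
the blue triangle

(moved 0.8)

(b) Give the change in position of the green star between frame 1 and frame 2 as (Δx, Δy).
(-1.8, 3.4)

The green star was at (8.7, 5.3) in frame 1 and (6.9, 8.7) in frame 2.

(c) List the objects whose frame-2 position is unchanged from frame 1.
the brown pentagon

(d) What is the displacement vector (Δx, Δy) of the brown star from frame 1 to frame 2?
(-2.5, -1.2)

The brown star was at (8.6, 3.7) in frame 1 and (6.1, 2.5) in frame 2.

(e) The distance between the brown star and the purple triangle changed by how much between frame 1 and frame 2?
+1.0

Distance in frame 1: 5.8. Distance in frame 2: 6.8.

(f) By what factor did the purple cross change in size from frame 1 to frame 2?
1.7×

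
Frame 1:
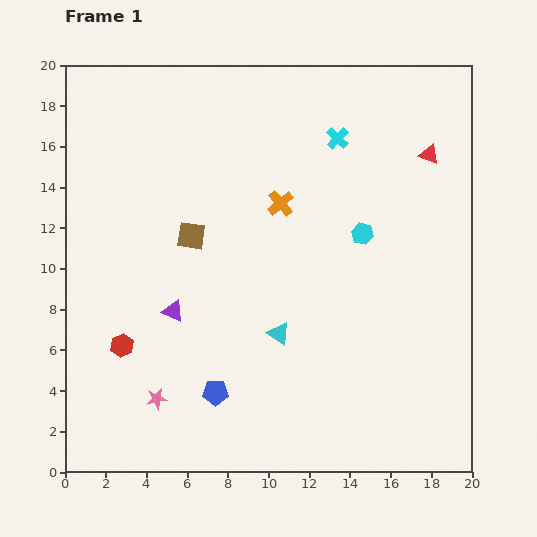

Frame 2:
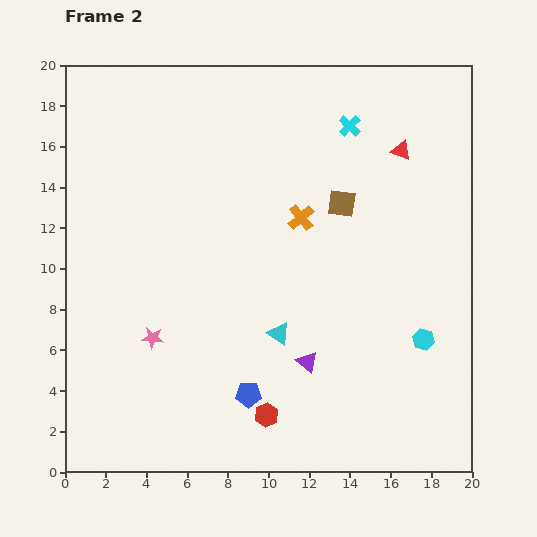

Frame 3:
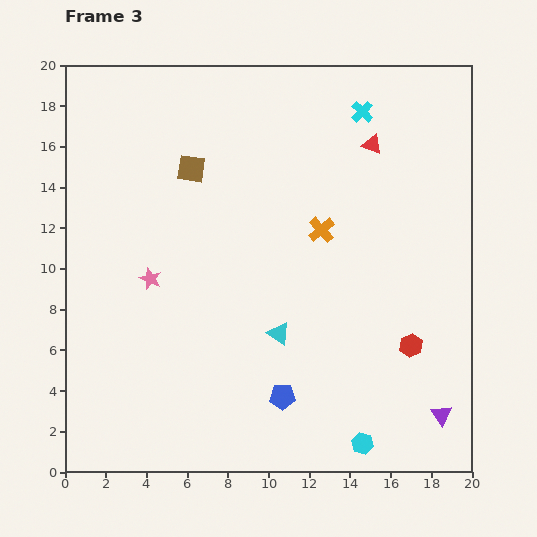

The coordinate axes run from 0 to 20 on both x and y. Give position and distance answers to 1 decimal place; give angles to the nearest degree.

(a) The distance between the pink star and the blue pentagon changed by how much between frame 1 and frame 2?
+2.6

Distance in frame 1: 2.9. Distance in frame 2: 5.5.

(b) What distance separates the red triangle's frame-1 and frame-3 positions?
2.8

The red triangle moved from (17.9, 15.6) to (15.1, 16.1), a distance of √(2.8² + 0.5²) ≈ 2.8.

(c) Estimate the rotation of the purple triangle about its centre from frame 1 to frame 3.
31° clockwise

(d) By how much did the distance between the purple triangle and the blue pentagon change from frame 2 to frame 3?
+4.6

Distance in frame 2: 3.3. Distance in frame 3: 7.9.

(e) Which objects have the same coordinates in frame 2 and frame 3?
the cyan triangle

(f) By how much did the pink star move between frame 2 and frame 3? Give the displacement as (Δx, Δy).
(-0.1, 2.9)

The pink star was at (4.3, 6.6) in frame 2 and (4.2, 9.5) in frame 3.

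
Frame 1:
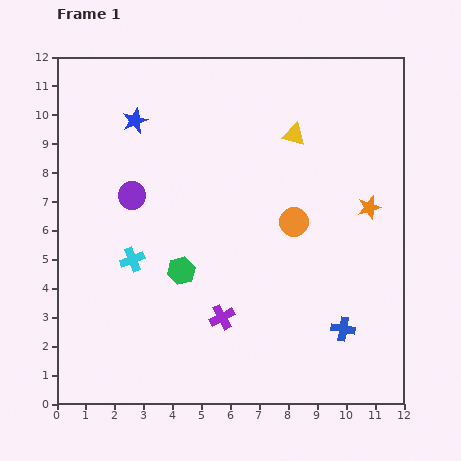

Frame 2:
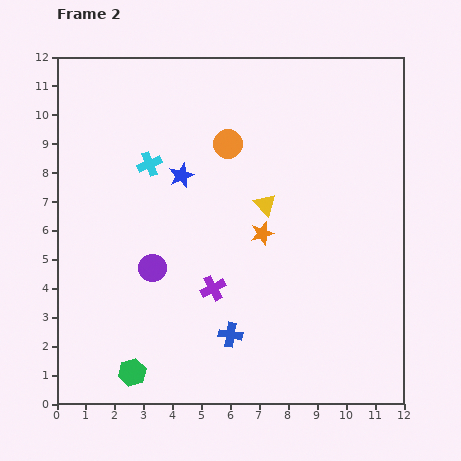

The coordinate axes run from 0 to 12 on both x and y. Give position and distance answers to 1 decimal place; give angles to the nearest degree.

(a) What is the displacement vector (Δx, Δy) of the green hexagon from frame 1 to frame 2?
(-1.7, -3.5)

The green hexagon was at (4.3, 4.6) in frame 1 and (2.6, 1.1) in frame 2.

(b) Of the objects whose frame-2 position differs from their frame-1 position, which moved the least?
the purple cross

(moved 1.0)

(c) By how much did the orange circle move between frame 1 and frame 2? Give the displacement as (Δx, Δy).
(-2.3, 2.7)

The orange circle was at (8.2, 6.3) in frame 1 and (5.9, 9.0) in frame 2.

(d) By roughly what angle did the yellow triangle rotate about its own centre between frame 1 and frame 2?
32° clockwise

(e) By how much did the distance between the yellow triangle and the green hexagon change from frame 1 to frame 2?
+1.3

Distance in frame 1: 6.1. Distance in frame 2: 7.4.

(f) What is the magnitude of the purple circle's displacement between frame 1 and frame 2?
2.6

The purple circle moved from (2.6, 7.2) to (3.3, 4.7), a distance of √(0.7² + 2.5²) ≈ 2.6.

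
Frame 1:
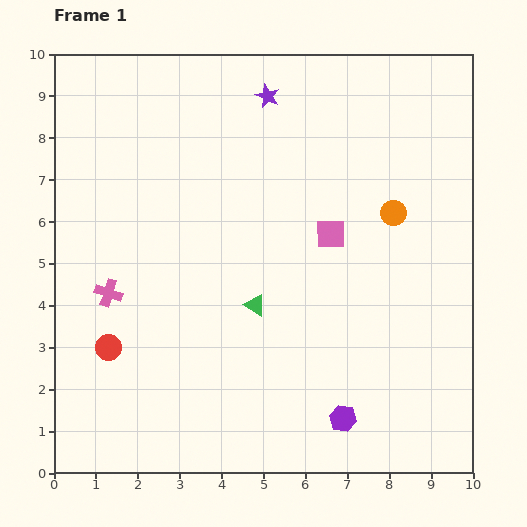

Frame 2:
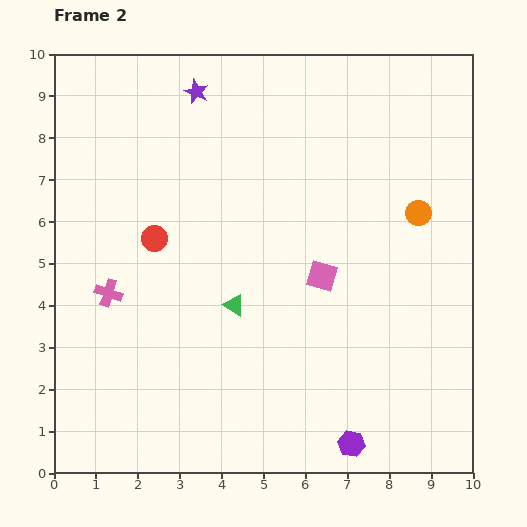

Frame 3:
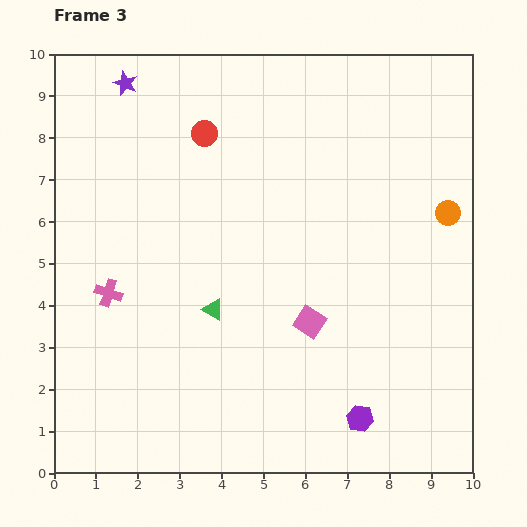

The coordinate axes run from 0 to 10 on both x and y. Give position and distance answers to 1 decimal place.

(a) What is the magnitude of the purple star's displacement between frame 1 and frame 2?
1.7

The purple star moved from (5.1, 9.0) to (3.4, 9.1), a distance of √(1.7² + 0.1²) ≈ 1.7.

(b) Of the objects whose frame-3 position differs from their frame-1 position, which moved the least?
the purple hexagon

(moved 0.4)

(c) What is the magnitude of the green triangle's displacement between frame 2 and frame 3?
0.5

The green triangle moved from (4.3, 4.0) to (3.8, 3.9), a distance of √(0.5² + 0.1²) ≈ 0.5.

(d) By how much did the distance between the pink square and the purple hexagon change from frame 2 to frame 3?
-1.5

Distance in frame 2: 4.1. Distance in frame 3: 2.6.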